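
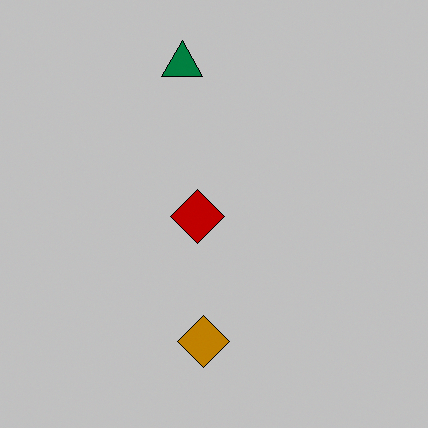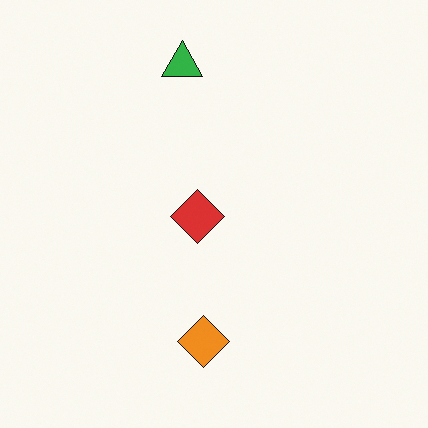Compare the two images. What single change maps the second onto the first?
The transformation is: aggressively posterized.

Each flat color has snapped to a coarser quantized level — most visibly, the near-white background has dropped to a flat grey.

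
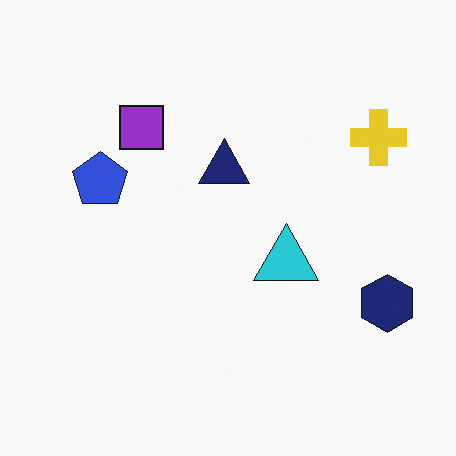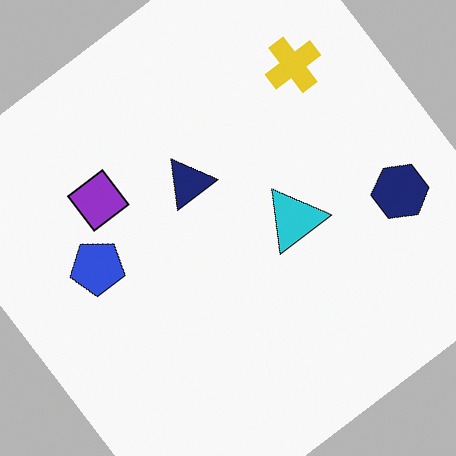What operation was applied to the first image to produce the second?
The image was rotated counter-clockwise by a large amount — several tens of degrees.

Every shape is tilted by the same angle and the image corners show triangular fill wedges — a whole-image rotation by a non-right angle.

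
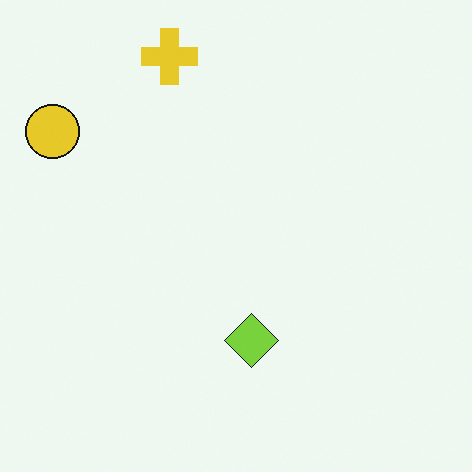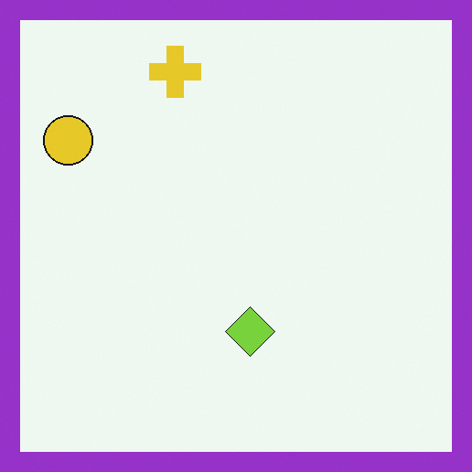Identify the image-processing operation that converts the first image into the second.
The second image is the first framed with a purple border.

A solid purple frame runs around the edge of the second image, with the content slightly shrunk inside it.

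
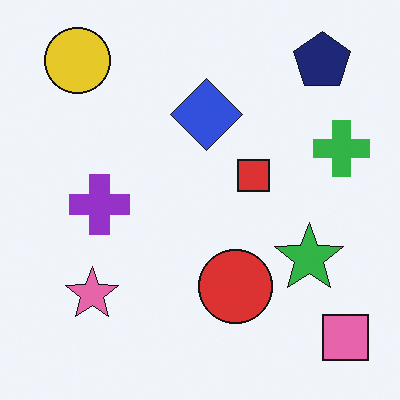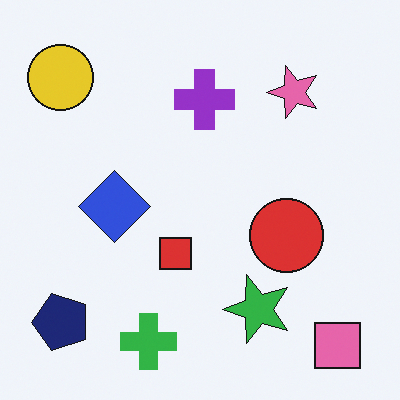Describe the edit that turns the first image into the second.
Transposed (reflected across the top-left ↔ bottom-right diagonal).

Shapes have swapped their row and column positions — what was in the top-right is now in the bottom-left — a diagonal reflection.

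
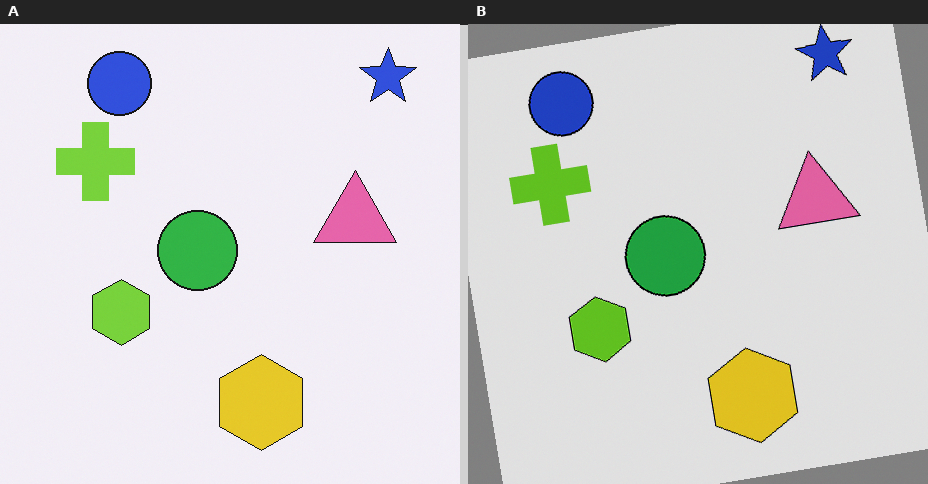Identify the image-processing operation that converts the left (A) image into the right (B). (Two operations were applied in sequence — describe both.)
The right (B) image is the left (A) rotated counter-clockwise by a small amount, then posterized to a reduced palette.

Every shape is tilted by the same angle and the image corners show triangular fill wedges — a whole-image rotation by a non-right angle. Each flat color has snapped to a coarser quantized level — most visibly, the near-white background has dropped to a flat grey.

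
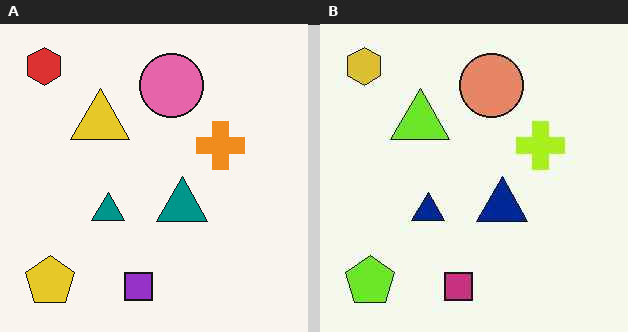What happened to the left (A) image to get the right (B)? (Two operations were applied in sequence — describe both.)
The right (B) image is the left (A) hue-shifted by a small amount, then JPEG-compressed with visible artifacts.

Every shape's color has rotated by the same amount around the hue wheel — a uniform hue shift. Blocky 8×8 compression artifacts appear around shape edges and the flat background shows ringing — characteristic JPEG degradation.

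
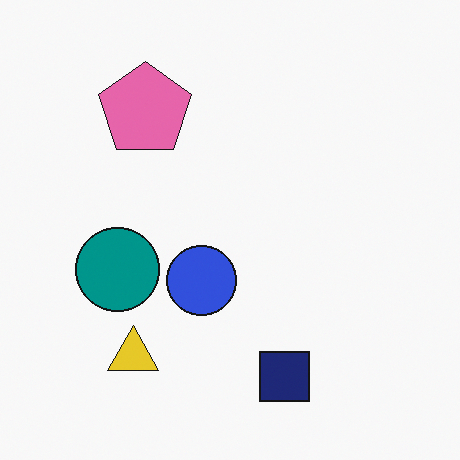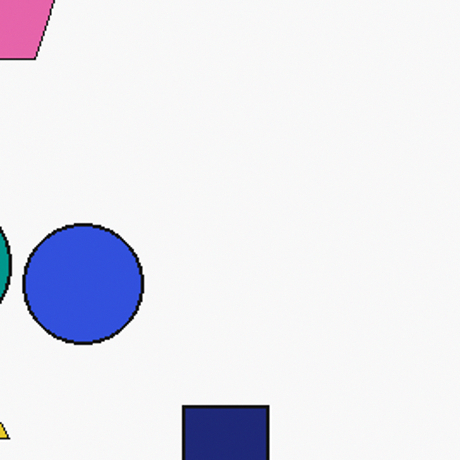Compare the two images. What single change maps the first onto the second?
The image was cropped to a noticeably smaller region and rescaled.

The visible shapes are larger and the field of view is narrower; shapes near the original edges may be partly or wholly outside the frame — a crop-and-rescale.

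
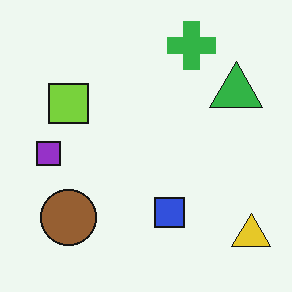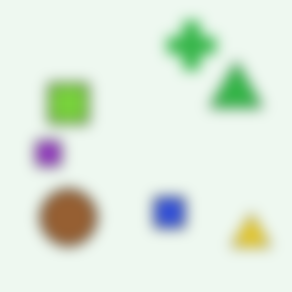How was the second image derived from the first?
It was strongly gaussian-blurred.

Shape edges and outlines are uniformly softened across the whole image.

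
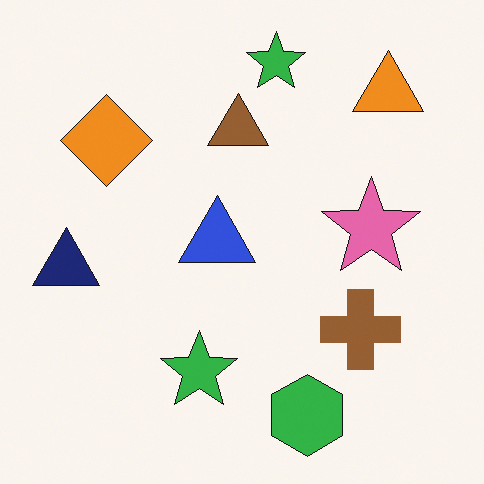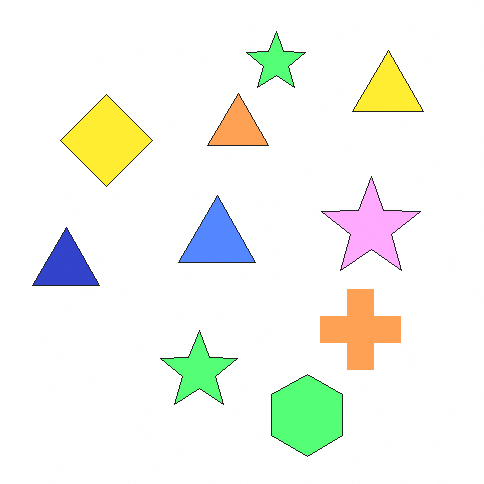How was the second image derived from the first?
It was noticeably brightened.

Every pixel — background and shapes alike — is uniformly brightened.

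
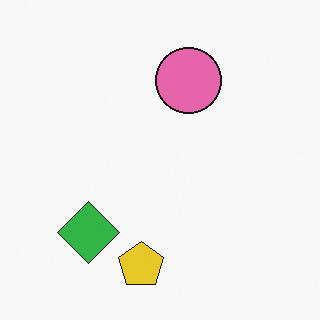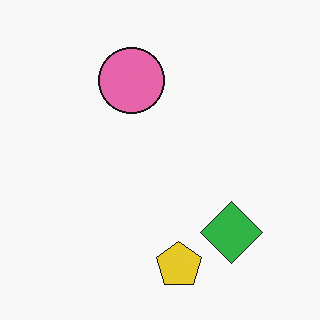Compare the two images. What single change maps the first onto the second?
Flipped horizontally (left ↔ right).

The green diamond is in the bottom-left of the first image and the bottom-right of the second — shapes on opposite sides of the vertical midline have swapped in a mirror flip.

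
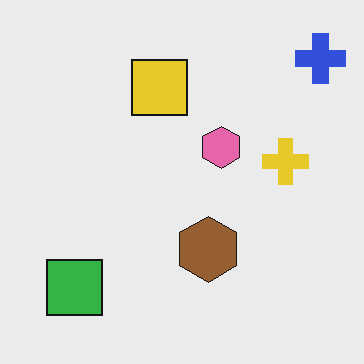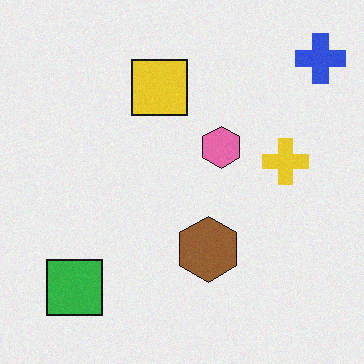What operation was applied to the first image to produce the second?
Degraded with light additive noise.

Random speckle covers the whole image, including the flat background.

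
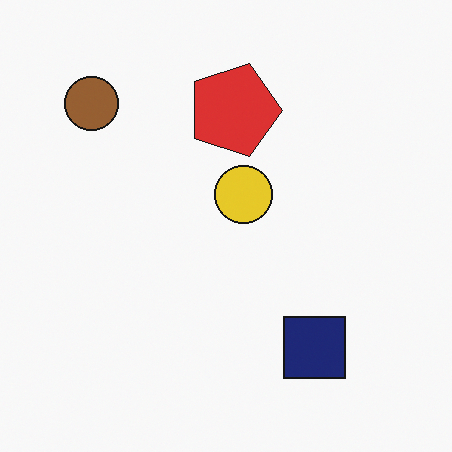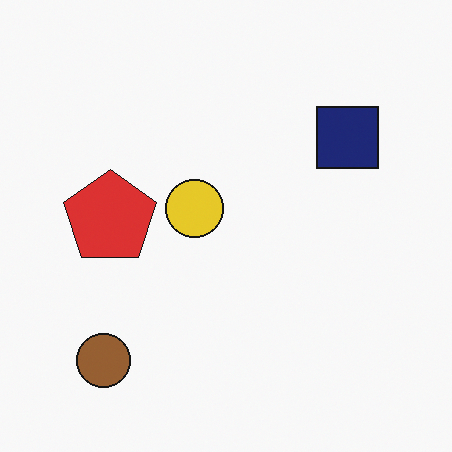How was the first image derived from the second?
Rotated 90° clockwise.

The brown circle sits in the bottom-left of the second image and the top-left of the first — consistent with a whole-image 90° clockwise rotation.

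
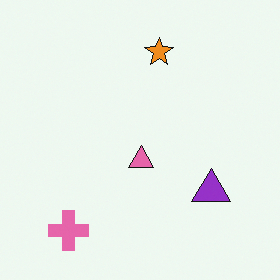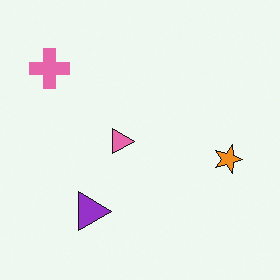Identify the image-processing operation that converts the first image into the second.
It was rotated 90° clockwise.

The pink cross sits in the bottom-left of the first image and the top-left of the second — consistent with a whole-image 90° clockwise rotation.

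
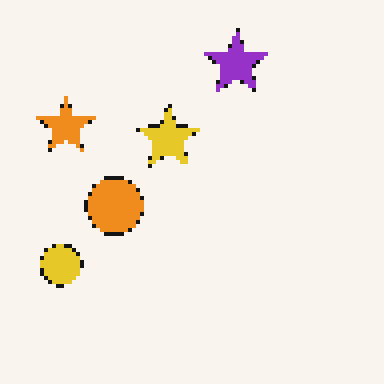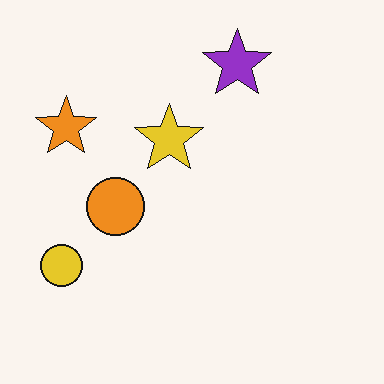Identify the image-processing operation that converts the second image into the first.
The image was lightly pixelated (a mild mosaic effect).

Shapes are reduced to large square blocks; fine edges and outlines are lost — a downscale-then-upscale (mosaic) effect.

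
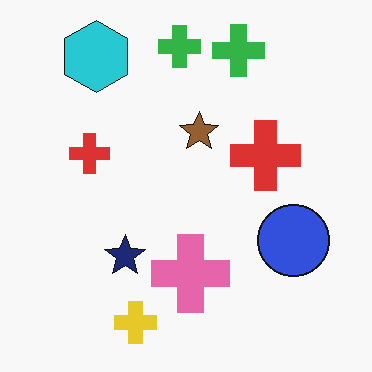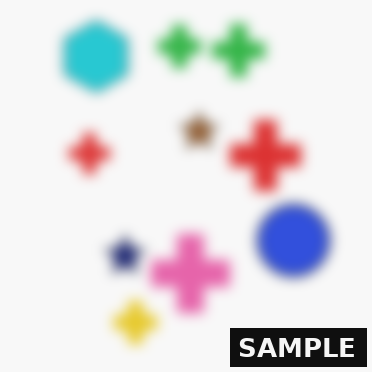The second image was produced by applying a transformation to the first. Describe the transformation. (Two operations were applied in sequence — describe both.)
Strongly gaussian-blurred, then watermarked with the text "SAMPLE" in the lower-right corner.

Shape edges and outlines are uniformly softened across the whole image. A dark label reading "SAMPLE" appears in the lower-right corner.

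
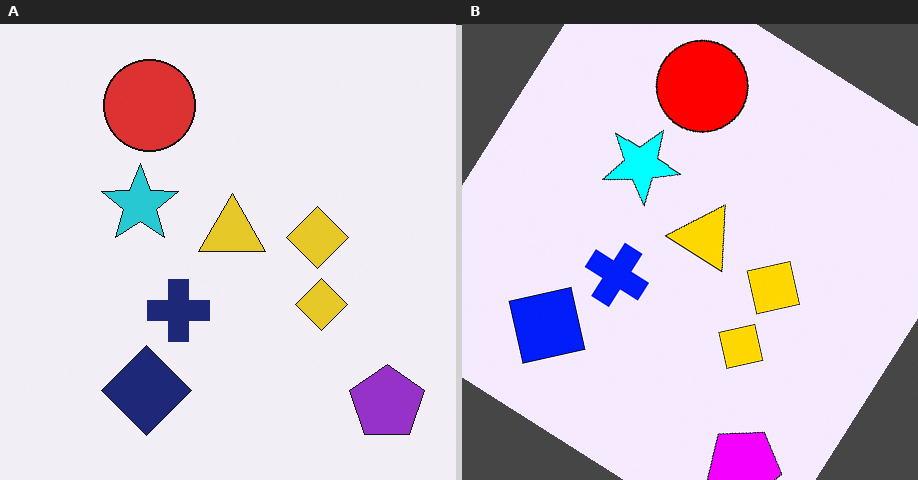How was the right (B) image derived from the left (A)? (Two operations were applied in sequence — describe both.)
Rotated clockwise by a large amount — several tens of degrees, then made much more vivid (saturation change).

Every shape is tilted by the same angle and the image corners show triangular fill wedges — a whole-image rotation by a non-right angle. All colors are more vivid — a global saturation change.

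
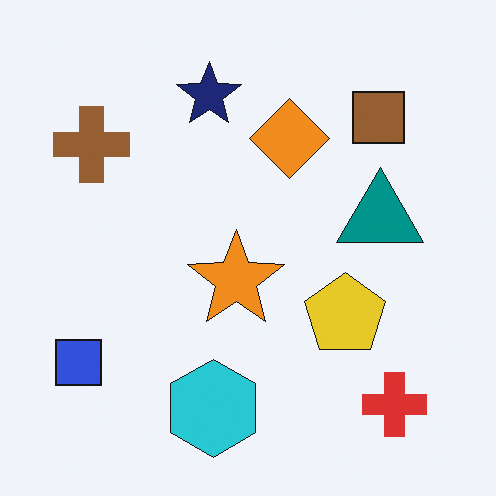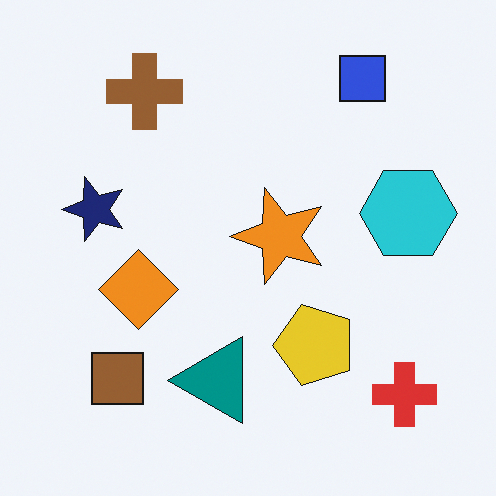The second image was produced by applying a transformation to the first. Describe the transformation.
Transposed (reflected across the top-left ↔ bottom-right diagonal).

Shapes have swapped their row and column positions — what was in the top-right is now in the bottom-left — a diagonal reflection.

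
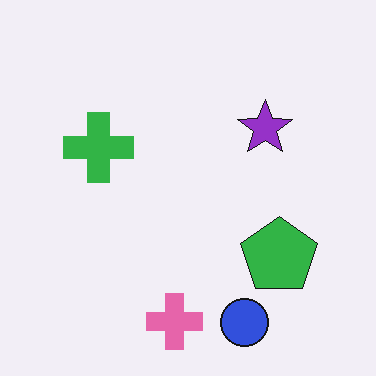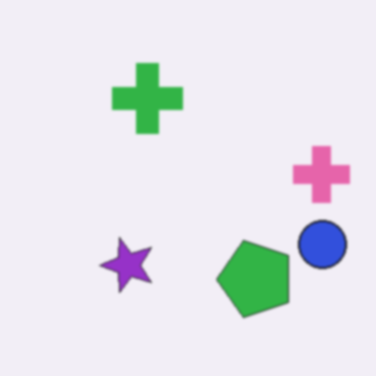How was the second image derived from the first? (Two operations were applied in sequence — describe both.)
This is the original image lightly blurred, then transposed (reflected across the top-left ↔ bottom-right diagonal).

Shape edges and outlines are uniformly softened across the whole image. Shapes have swapped their row and column positions — what was in the top-right is now in the bottom-left — a diagonal reflection.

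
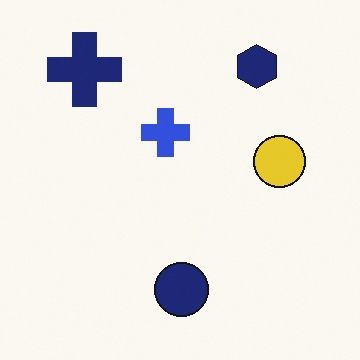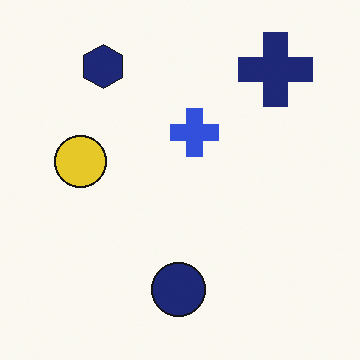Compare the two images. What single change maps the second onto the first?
The first image is the second flipped horizontally (left ↔ right).

The yellow circle is in the left of the second image and the right of the first — shapes on opposite sides of the vertical midline have swapped in a mirror flip.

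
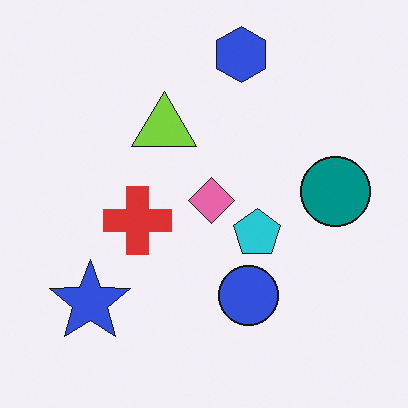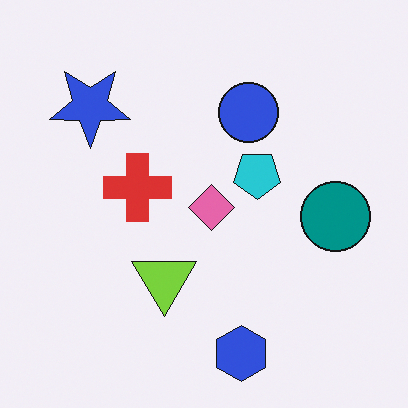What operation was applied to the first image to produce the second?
The image was flipped vertically (top ↔ bottom).

The blue hexagon is in the top of the first image and the bottom of the second — shapes on opposite sides of the horizontal midline have swapped in a mirror flip.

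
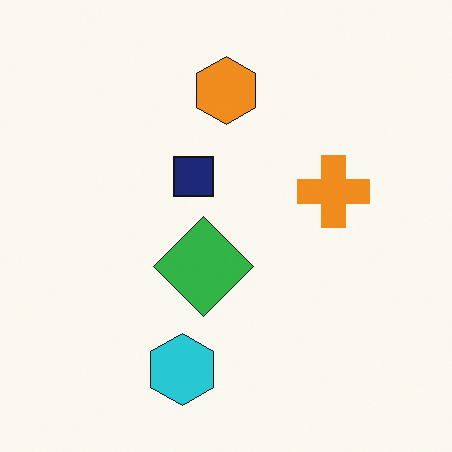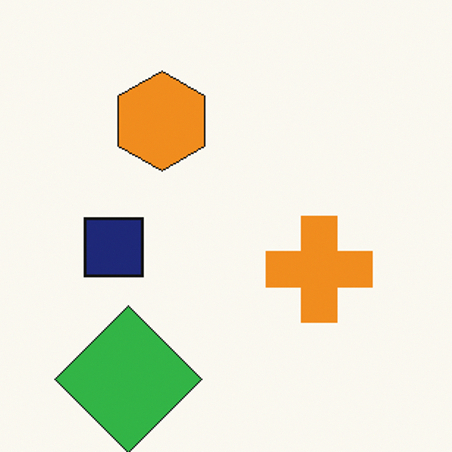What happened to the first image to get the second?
Cropped to a modestly smaller region and rescaled.

The visible shapes are larger and the field of view is narrower; shapes near the original edges may be partly or wholly outside the frame — a crop-and-rescale.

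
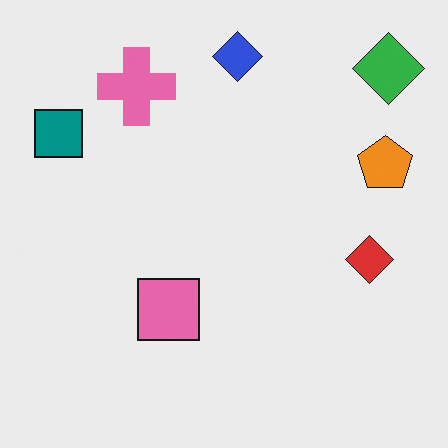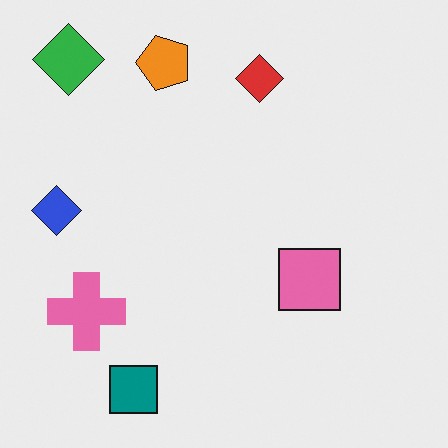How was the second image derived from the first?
The transformation is: rotated 90° counter-clockwise.

The green diamond sits in the top-right of the first image and the top-left of the second — consistent with a whole-image 90° counter-clockwise rotation.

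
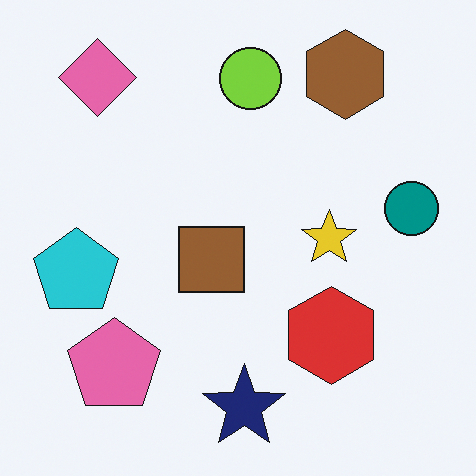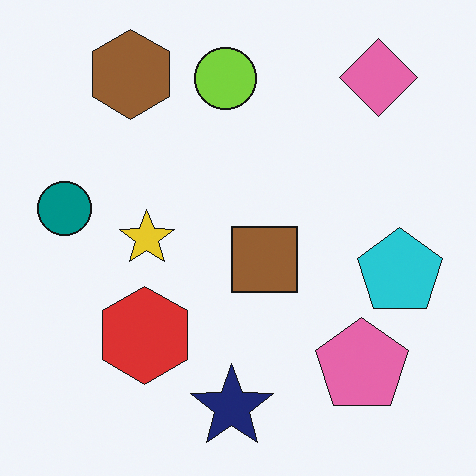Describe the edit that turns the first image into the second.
This is the original image flipped horizontally (left ↔ right).

The teal circle is in the right of the first image and the left of the second — shapes on opposite sides of the vertical midline have swapped in a mirror flip.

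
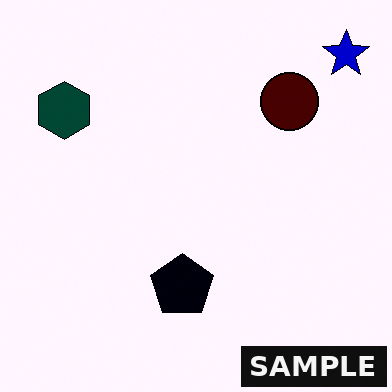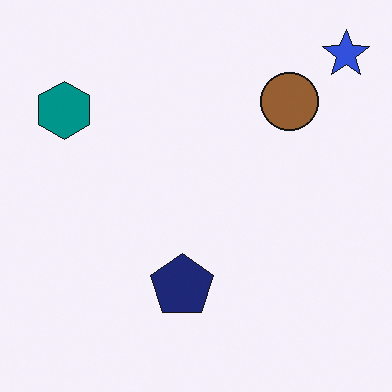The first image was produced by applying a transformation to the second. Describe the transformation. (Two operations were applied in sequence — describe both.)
Given much higher contrast, then watermarked with the text "SAMPLE" in the lower-right corner.

Tones are pushed away from mid-grey across the whole image — a global contrast change. A dark label reading "SAMPLE" appears in the lower-right corner.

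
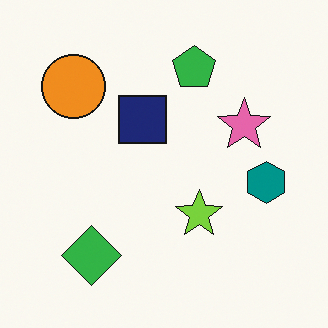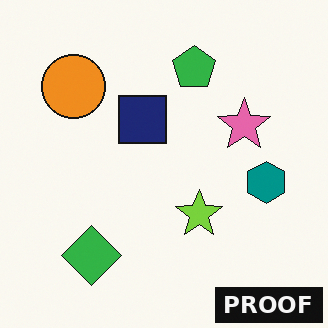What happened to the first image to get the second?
It was watermarked with the text "PROOF" in the lower-right corner.

A dark label reading "PROOF" appears in the lower-right corner.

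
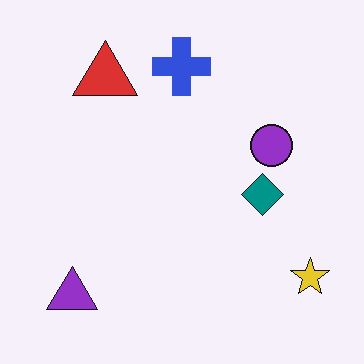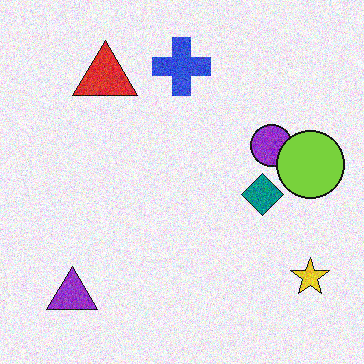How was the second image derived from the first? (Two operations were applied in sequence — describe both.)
It was degraded with moderate additive noise, then overlaid with an additional lime circle.

Random speckle covers the whole image, including the flat background. A lime circle appears in the second image that is absent from the first.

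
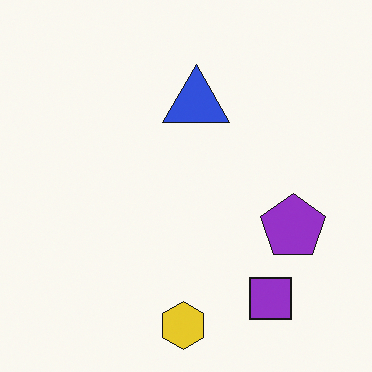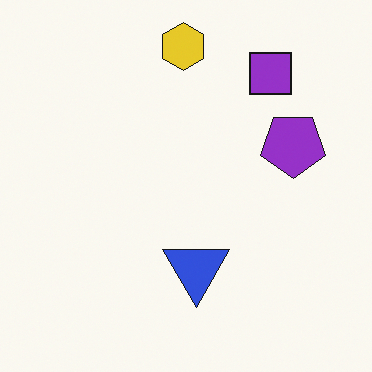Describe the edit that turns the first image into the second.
Flipped vertically (top ↔ bottom).

The yellow hexagon is in the bottom of the first image and the top of the second — shapes on opposite sides of the horizontal midline have swapped in a mirror flip.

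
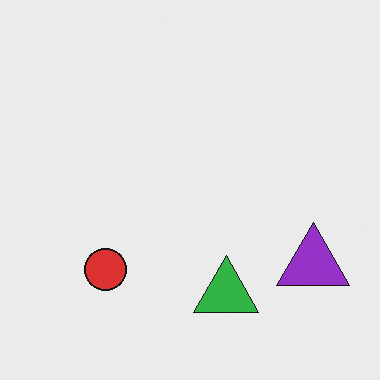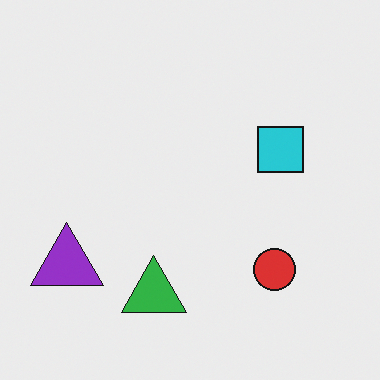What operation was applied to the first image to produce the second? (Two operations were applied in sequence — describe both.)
Flipped horizontally (left ↔ right), then overlaid with an additional cyan square.

The purple triangle is in the bottom-right of the first image and the bottom-left of the second — shapes on opposite sides of the vertical midline have swapped in a mirror flip. A cyan square appears in the second image that is absent from the first.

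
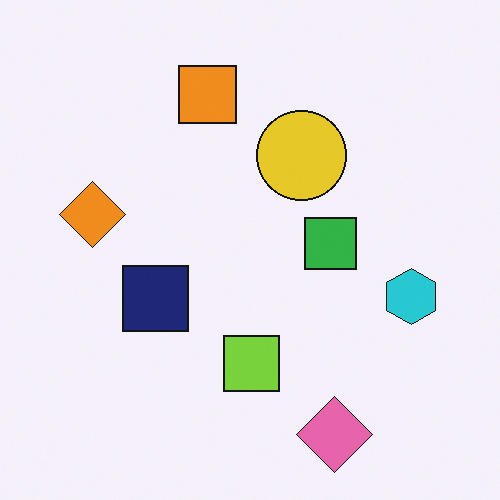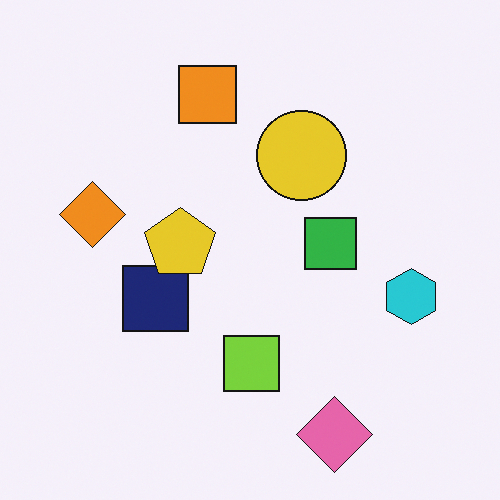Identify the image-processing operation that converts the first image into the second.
The image was overlaid with an additional yellow pentagon.

A yellow pentagon appears in the second image that is absent from the first.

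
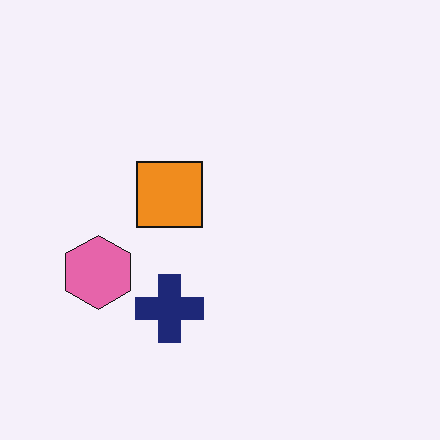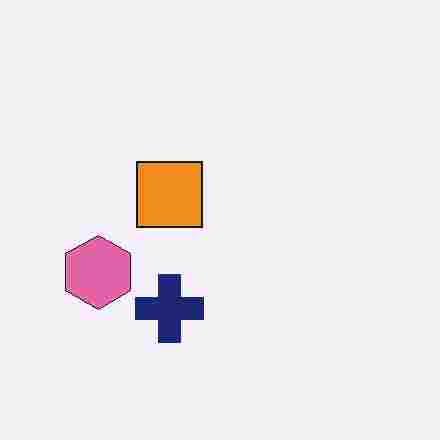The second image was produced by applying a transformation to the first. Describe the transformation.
Heavily JPEG-compressed with obvious blocking artifacts.

Blocky 8×8 compression artifacts appear around shape edges and the flat background shows ringing — characteristic JPEG degradation.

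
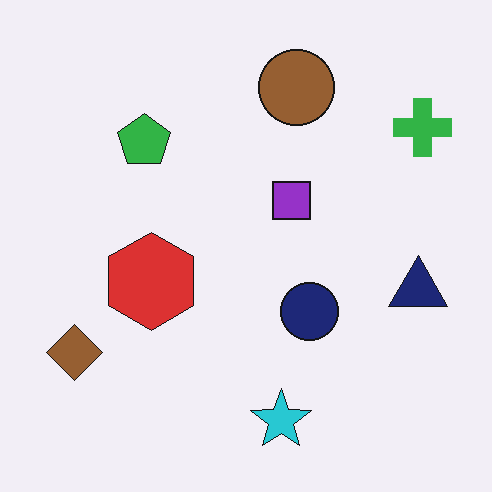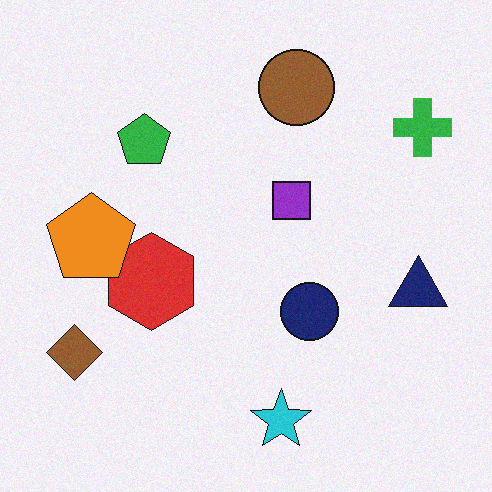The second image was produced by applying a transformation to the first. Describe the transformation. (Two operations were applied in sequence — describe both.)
The image was degraded with a light layer of grain, then overlaid with an additional orange pentagon.

Random speckle covers the whole image, including the flat background. An orange pentagon appears in the second image that is absent from the first.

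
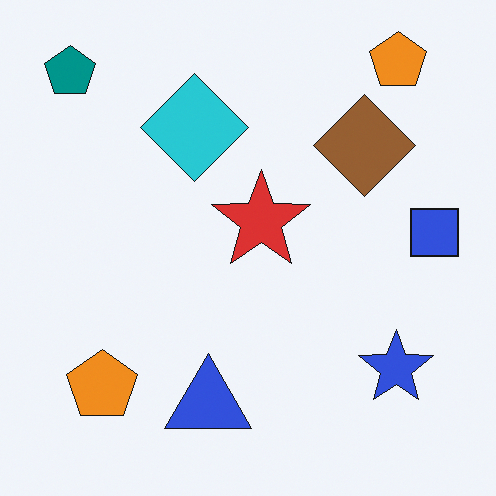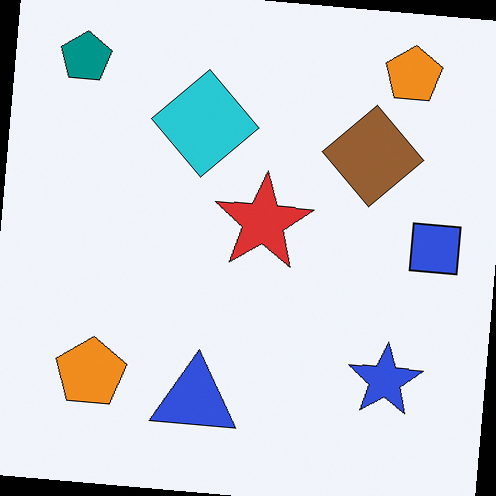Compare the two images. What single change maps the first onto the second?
It was rotated clockwise by a slight angle.

Every shape is tilted by the same angle and the image corners show triangular fill wedges — a whole-image rotation by a non-right angle.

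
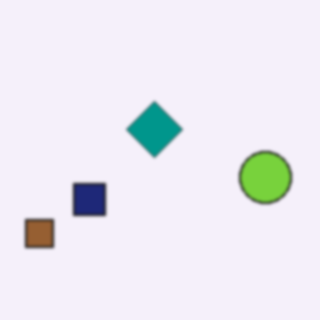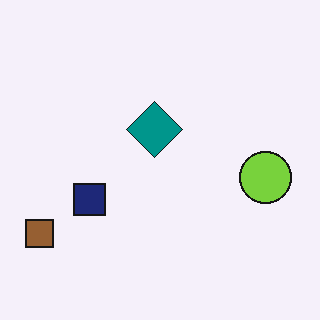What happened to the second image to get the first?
Lightly blurred.

Shape edges and outlines are uniformly softened across the whole image.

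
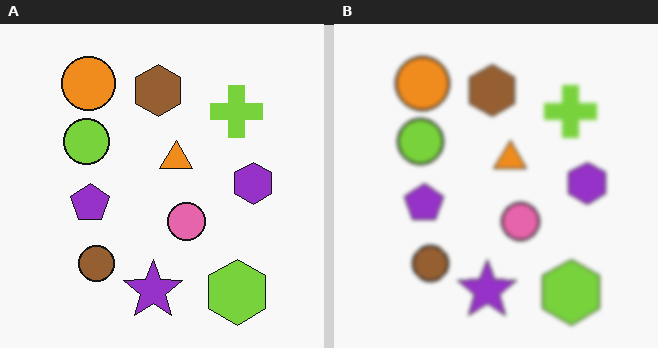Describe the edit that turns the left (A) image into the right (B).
The transformation is: slightly softened.

Shape edges and outlines are uniformly softened across the whole image.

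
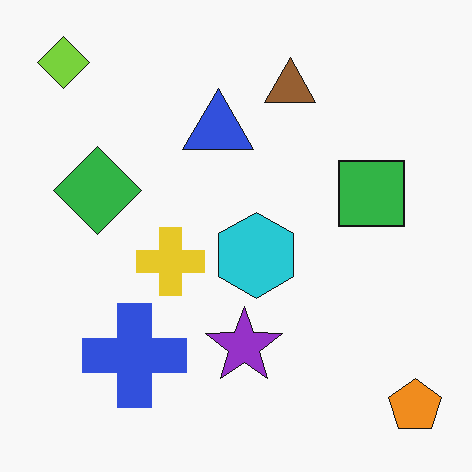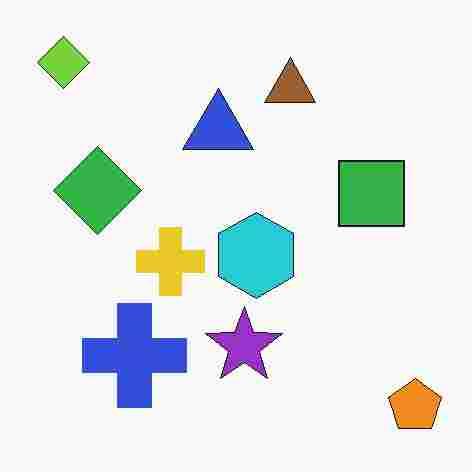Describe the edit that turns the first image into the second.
The second image is the first heavily JPEG-compressed with obvious blocking artifacts.

Blocky 8×8 compression artifacts appear around shape edges and the flat background shows ringing — characteristic JPEG degradation.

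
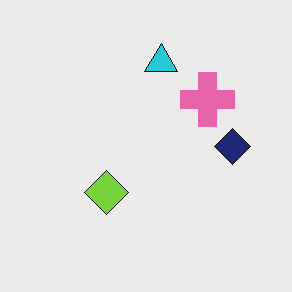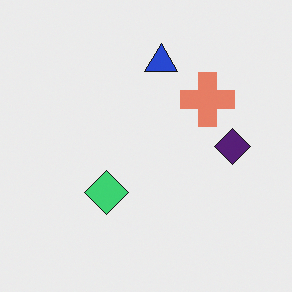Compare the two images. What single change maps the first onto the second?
Hue-shifted slightly.

Every shape's color has rotated by the same amount around the hue wheel — a uniform hue shift.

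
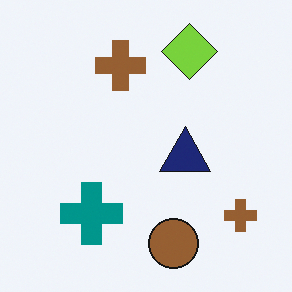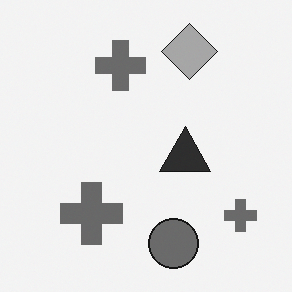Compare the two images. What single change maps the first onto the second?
The image was converted to grayscale.

All color is removed — every shape is now a shade of grey.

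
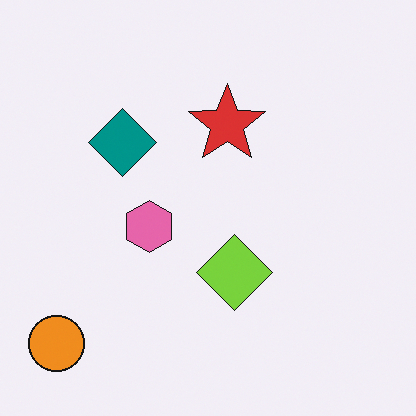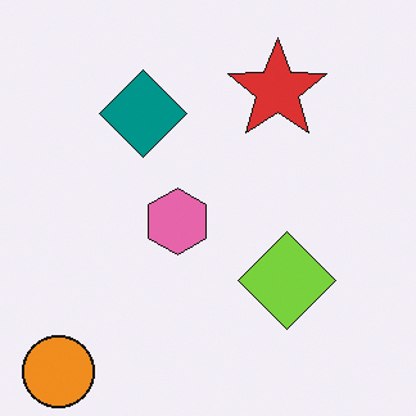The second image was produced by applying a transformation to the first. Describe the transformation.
The transformation is: cropped to a modestly smaller region and rescaled.

The visible shapes are larger and the field of view is narrower; shapes near the original edges may be partly or wholly outside the frame — a crop-and-rescale.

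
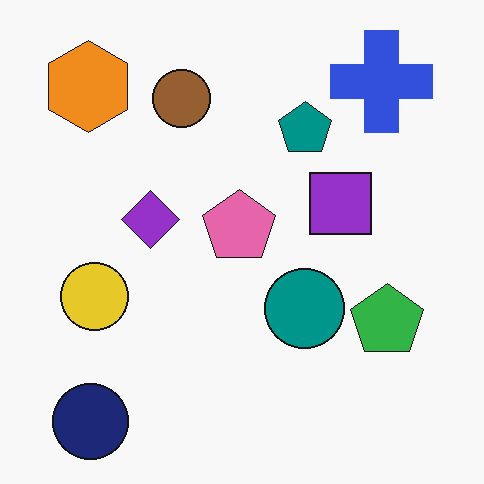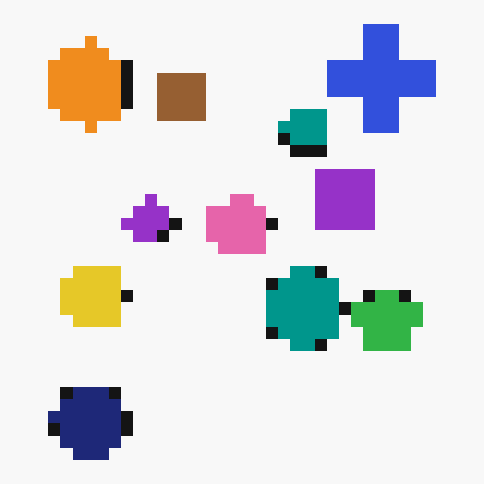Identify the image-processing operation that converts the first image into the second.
It was heavily pixelated into large blocks.

Shapes are reduced to large square blocks; fine edges and outlines are lost — a downscale-then-upscale (mosaic) effect.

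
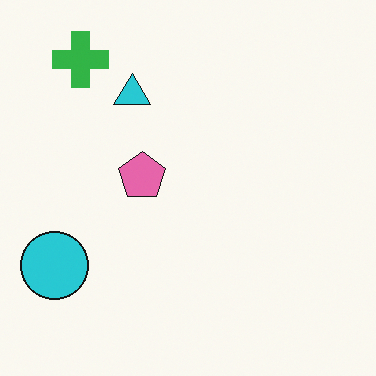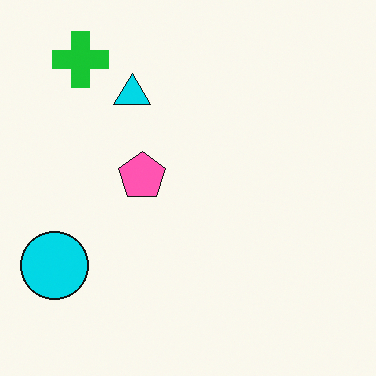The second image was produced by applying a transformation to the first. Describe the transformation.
The transformation is: slightly oversaturated.

All colors are more vivid — a global saturation change.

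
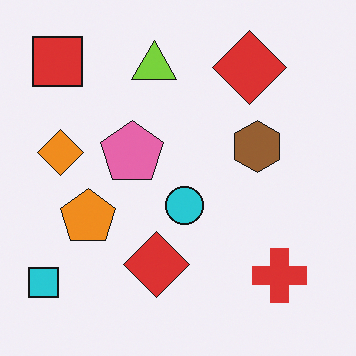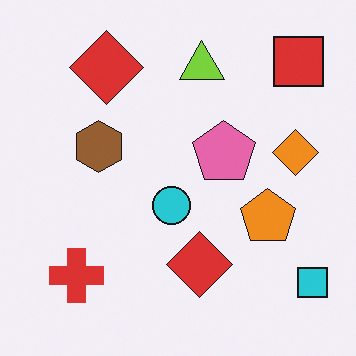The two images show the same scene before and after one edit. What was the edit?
The transformation is: flipped horizontally (left ↔ right).

The cyan square is in the bottom-left of the first image and the bottom-right of the second — shapes on opposite sides of the vertical midline have swapped in a mirror flip.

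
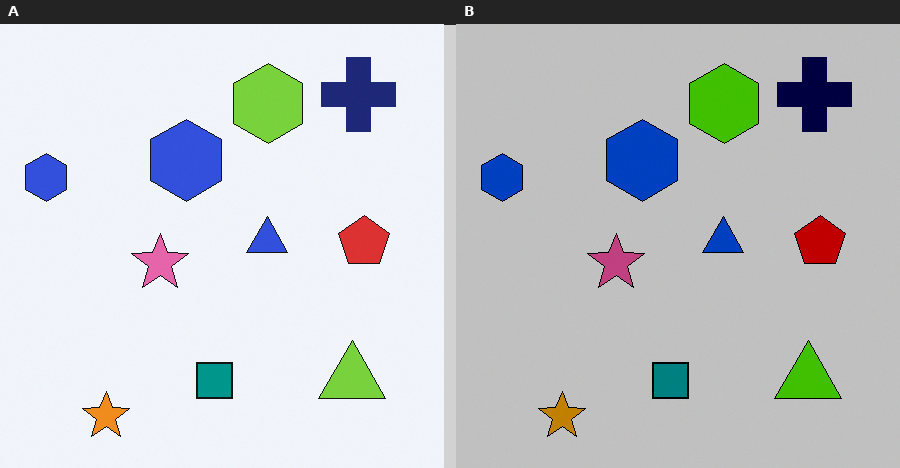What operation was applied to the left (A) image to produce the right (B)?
This is the original image aggressively posterized.

Each flat color has snapped to a coarser quantized level — most visibly, the near-white background has dropped to a flat grey.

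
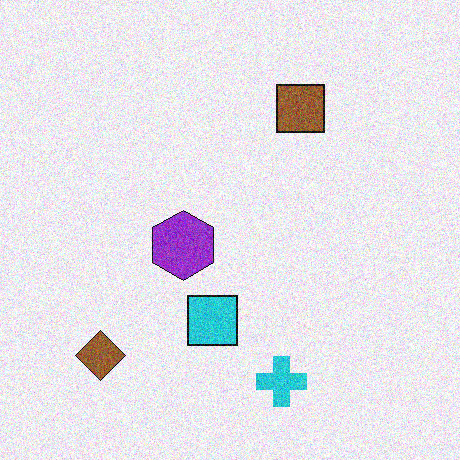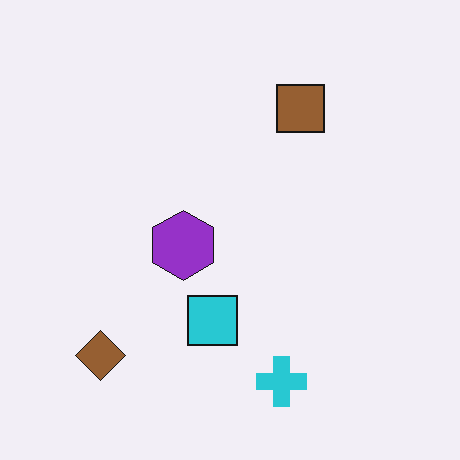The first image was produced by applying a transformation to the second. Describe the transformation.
The image was degraded with moderate additive noise.

Random speckle covers the whole image, including the flat background.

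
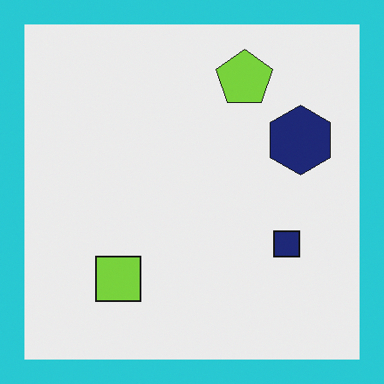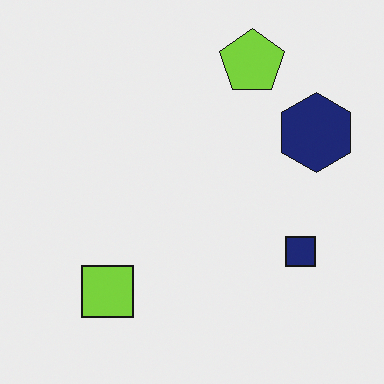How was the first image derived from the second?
The first image is the second framed with a cyan border.

A solid cyan frame runs around the edge of the first image, with the content slightly shrunk inside it.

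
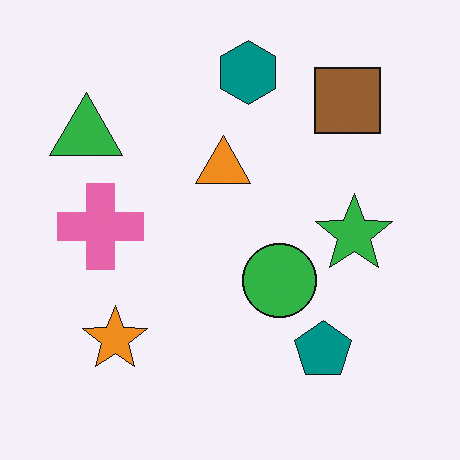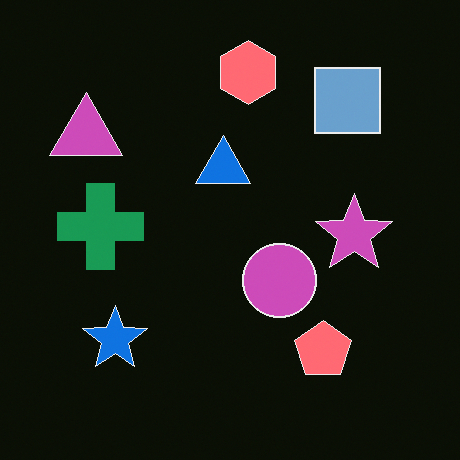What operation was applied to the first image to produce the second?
The second image is the first color-inverted (negative).

The light background has become dark and every shape's color is its complement — a photographic negative.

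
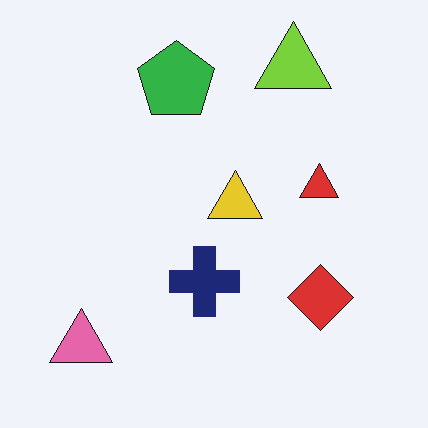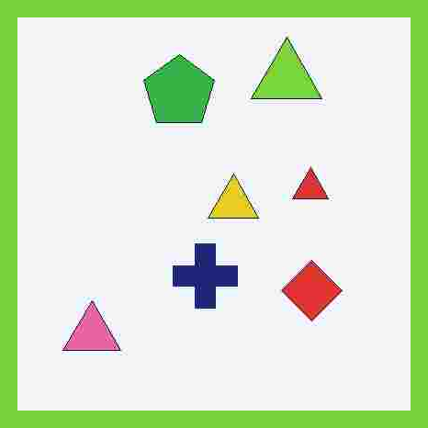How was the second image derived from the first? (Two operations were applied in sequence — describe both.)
This is the original image heavily JPEG-compressed with obvious blocking artifacts, then framed with a lime border.

Blocky 8×8 compression artifacts appear around shape edges and the flat background shows ringing — characteristic JPEG degradation. A solid lime frame runs around the edge of the second image, with the content slightly shrunk inside it.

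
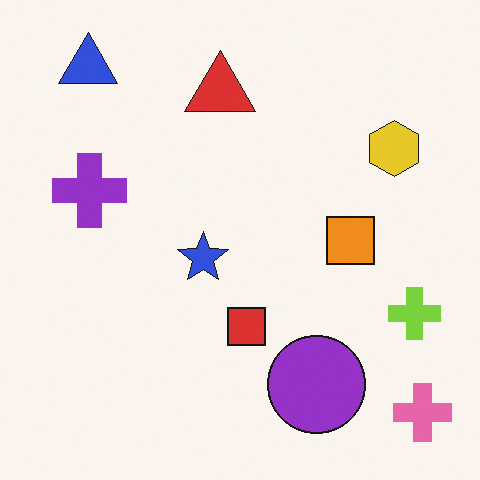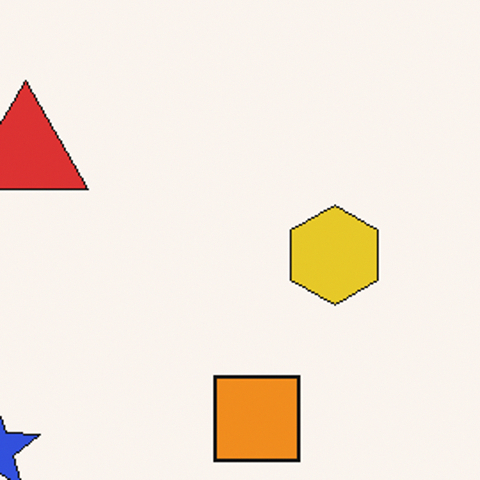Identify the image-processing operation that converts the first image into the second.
The transformation is: cropped tightly and scaled back up.

The visible shapes are larger and the field of view is narrower; shapes near the original edges may be partly or wholly outside the frame — a crop-and-rescale.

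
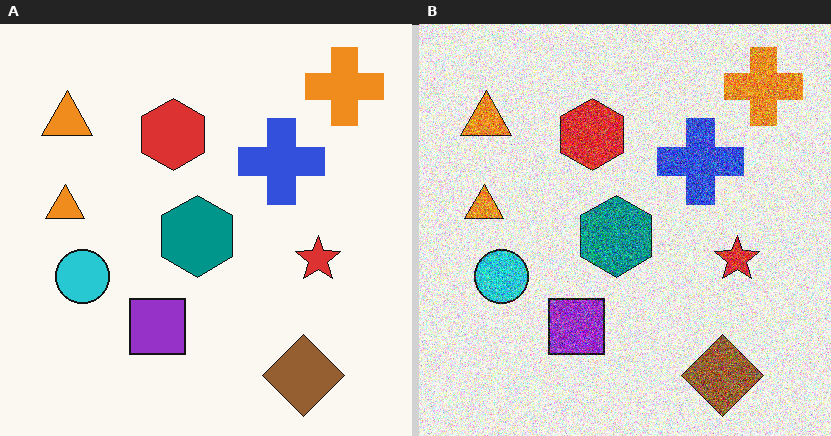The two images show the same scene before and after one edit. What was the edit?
It was degraded with heavy additive noise.

Random speckle covers the whole image, including the flat background.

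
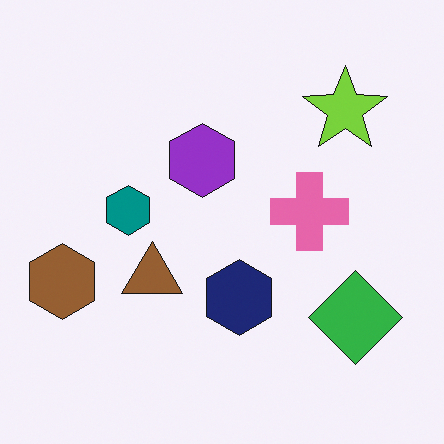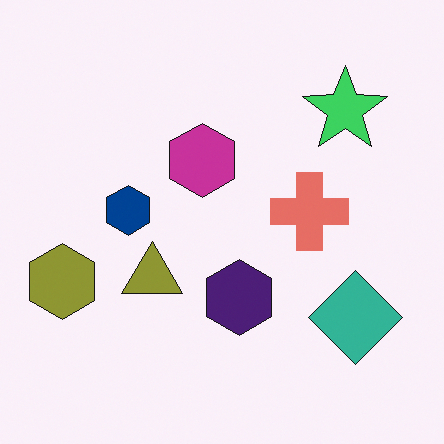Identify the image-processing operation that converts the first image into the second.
This is the original image hue-shifted slightly.

Every shape's color has rotated by the same amount around the hue wheel — a uniform hue shift.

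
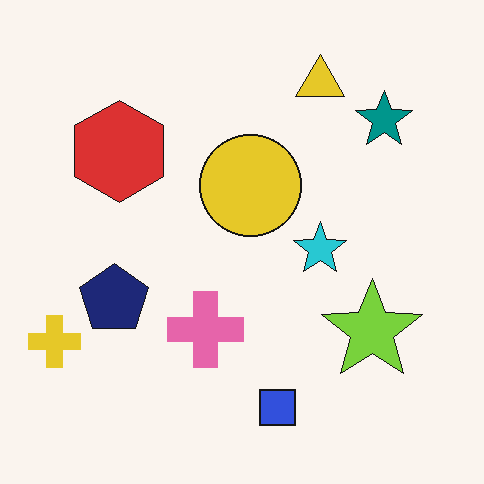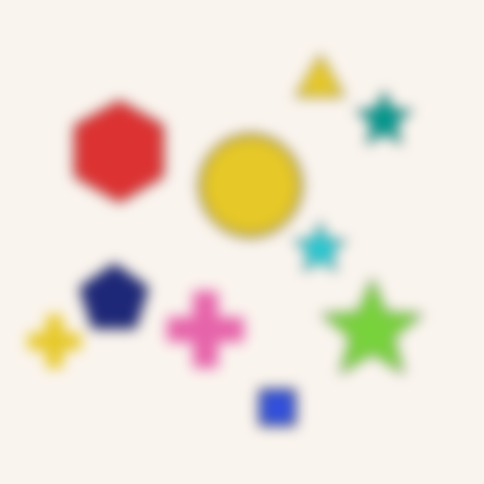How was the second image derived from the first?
The transformation is: strongly gaussian-blurred.

Shape edges and outlines are uniformly softened across the whole image.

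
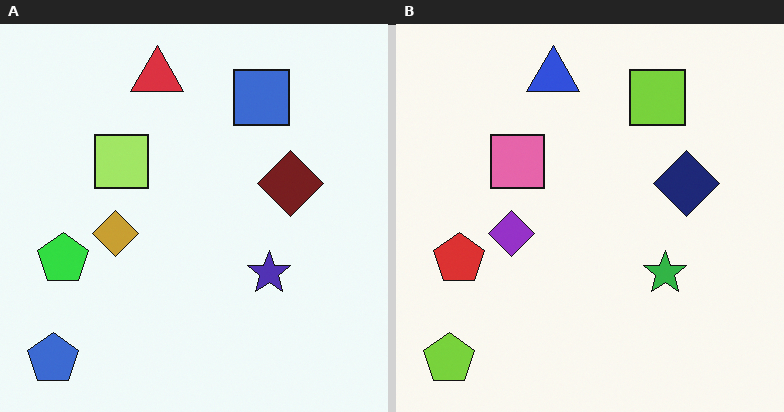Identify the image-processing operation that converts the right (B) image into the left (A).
Hue-shifted through roughly a third of the color wheel.

Every shape's color has rotated by the same amount around the hue wheel — a uniform hue shift.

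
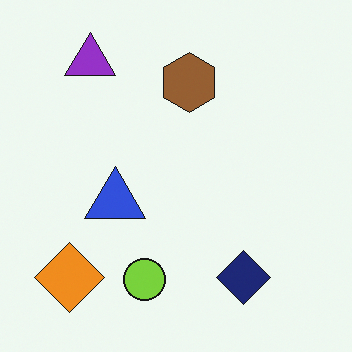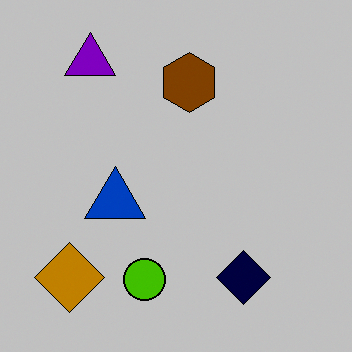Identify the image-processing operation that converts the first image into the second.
The transformation is: heavily posterized to just a handful of flat colors.

Each flat color has snapped to a coarser quantized level — most visibly, the near-white background has dropped to a flat grey.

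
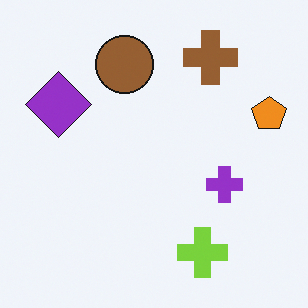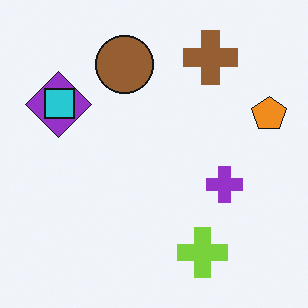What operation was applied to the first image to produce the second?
It was overlaid with an additional cyan square.

A cyan square appears in the second image that is absent from the first.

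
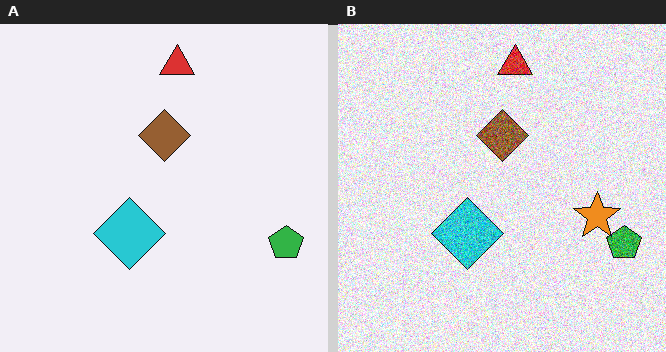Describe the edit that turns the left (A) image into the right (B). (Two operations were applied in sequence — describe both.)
Degraded with heavy additive noise, then overlaid with an additional orange star.

Random speckle covers the whole image, including the flat background. An orange star appears in the right (B) image that is absent from the left (A).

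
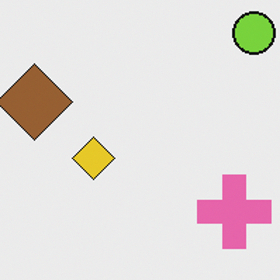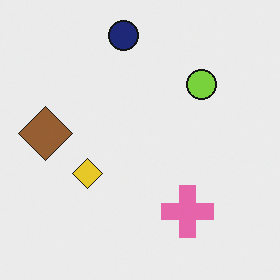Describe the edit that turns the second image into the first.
The image was cropped to a modestly smaller region and rescaled.

The visible shapes are larger and the field of view is narrower; shapes near the original edges may be partly or wholly outside the frame — a crop-and-rescale.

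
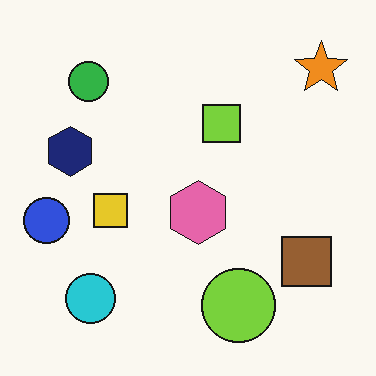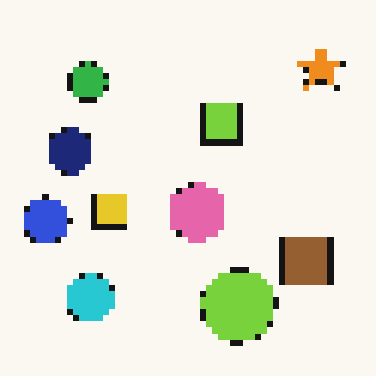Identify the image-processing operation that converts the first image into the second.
Moderately pixelated.

Shapes are reduced to large square blocks; fine edges and outlines are lost — a downscale-then-upscale (mosaic) effect.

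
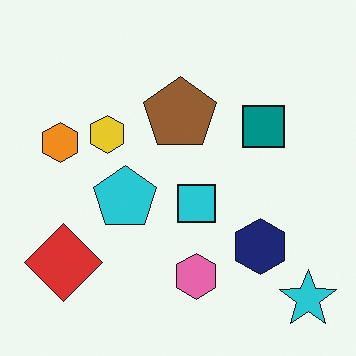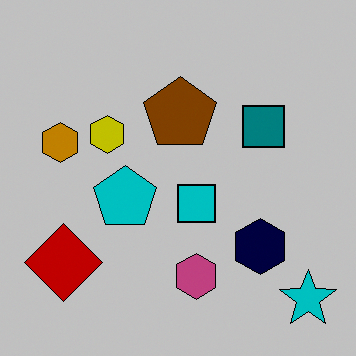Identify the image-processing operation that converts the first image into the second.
It was aggressively posterized.

Each flat color has snapped to a coarser quantized level — most visibly, the near-white background has dropped to a flat grey.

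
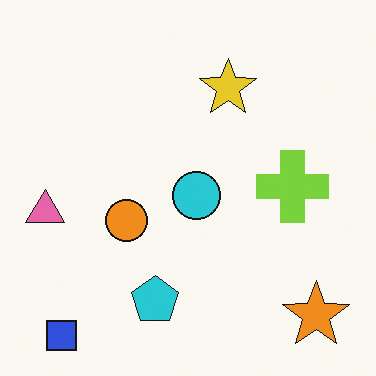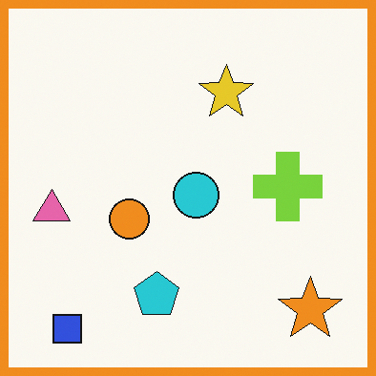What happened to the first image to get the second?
The image was framed with a orange border.

A solid orange frame runs around the edge of the second image, with the content slightly shrunk inside it.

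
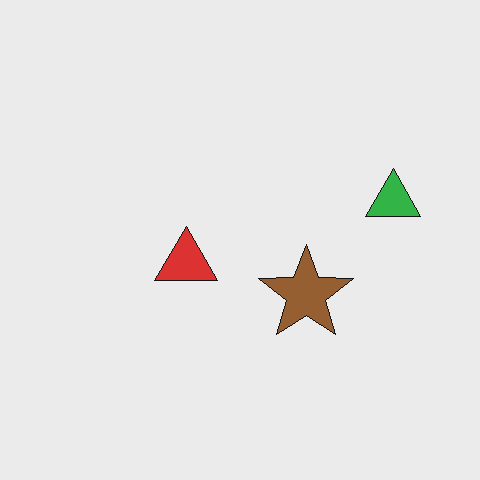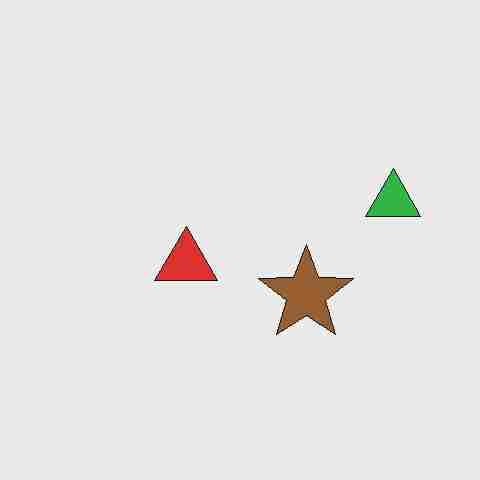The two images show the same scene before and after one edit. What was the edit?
The image was heavily JPEG-compressed with obvious blocking artifacts.

Blocky 8×8 compression artifacts appear around shape edges and the flat background shows ringing — characteristic JPEG degradation.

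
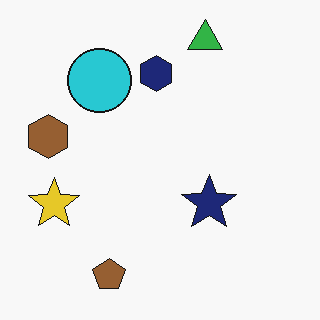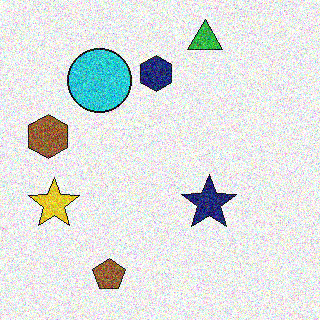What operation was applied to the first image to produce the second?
The second image is the first degraded with strong gaussian noise.

Random speckle covers the whole image, including the flat background.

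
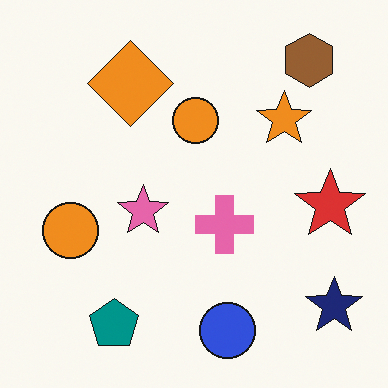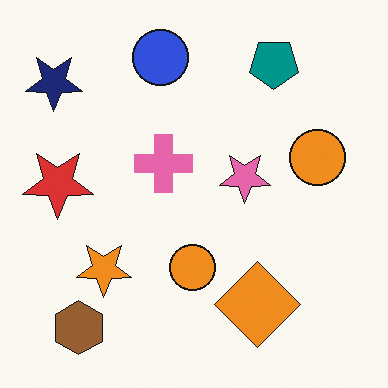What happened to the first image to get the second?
It was rotated 180°.

The navy star sits in the bottom-right of the first image and the top-left of the second — consistent with a whole-image 180° rotation.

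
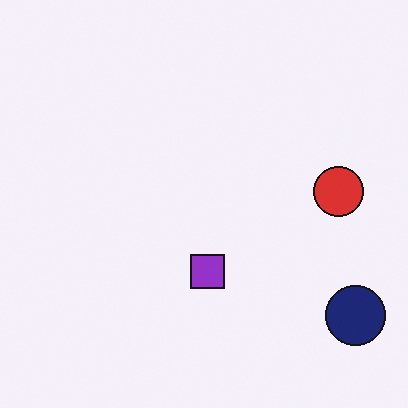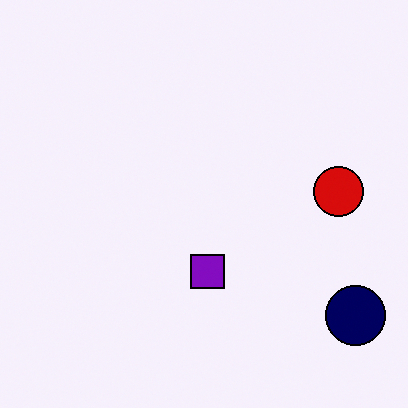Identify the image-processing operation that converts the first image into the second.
The image was given slightly increased contrast.

Tones are pushed away from mid-grey across the whole image — a global contrast change.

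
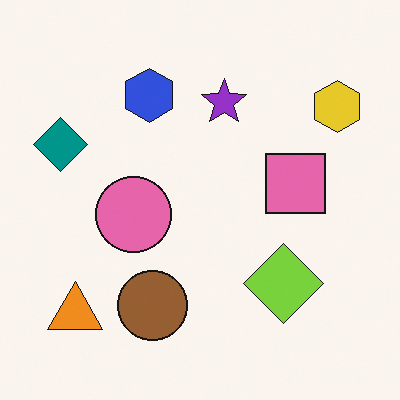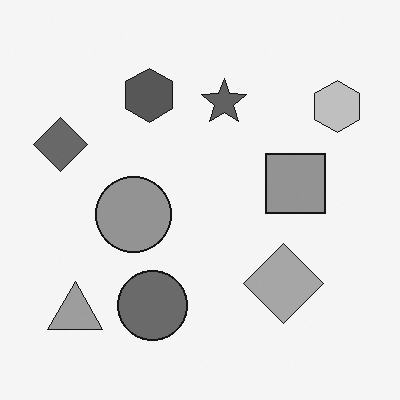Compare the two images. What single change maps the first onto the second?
It was converted to grayscale.

All color is removed — every shape is now a shade of grey.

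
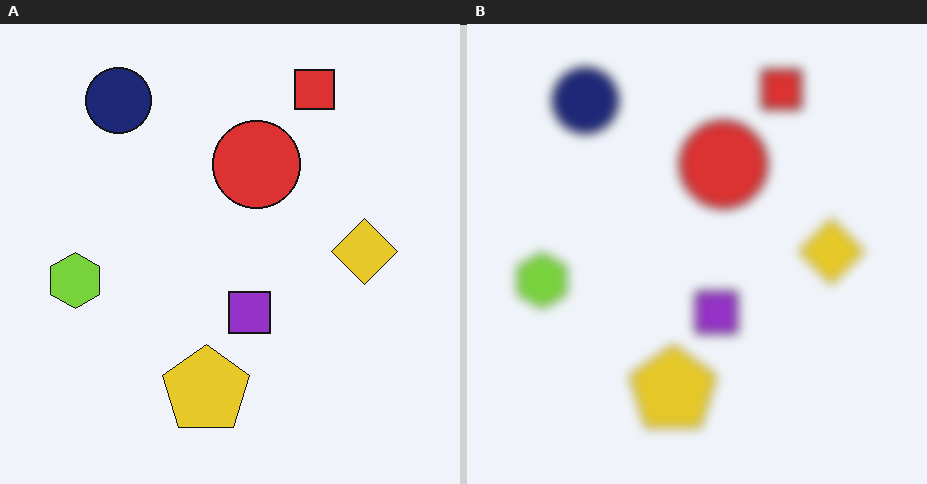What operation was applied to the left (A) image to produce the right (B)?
This is the original image heavily blurred.

Shape edges and outlines are uniformly softened across the whole image.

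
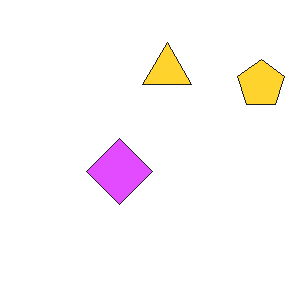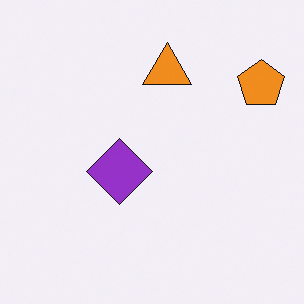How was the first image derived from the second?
The transformation is: substantially brightened.

Every pixel — background and shapes alike — is uniformly brightened.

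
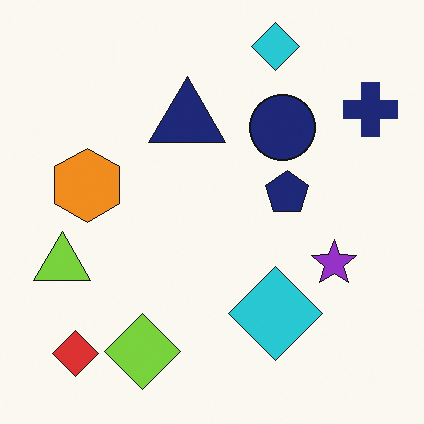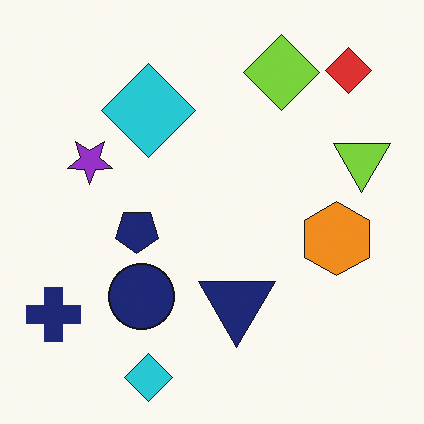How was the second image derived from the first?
Rotated 180°.

The red diamond sits in the bottom-left of the first image and the top-right of the second — consistent with a whole-image 180° rotation.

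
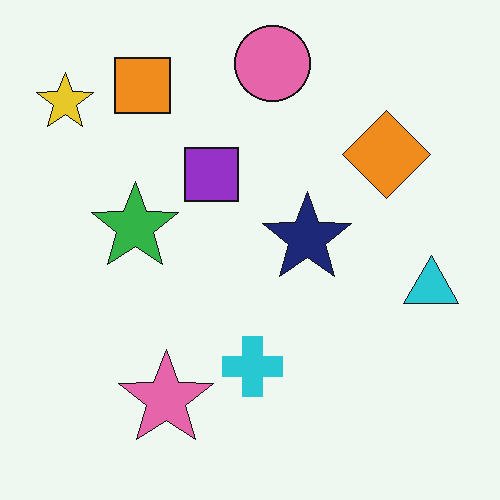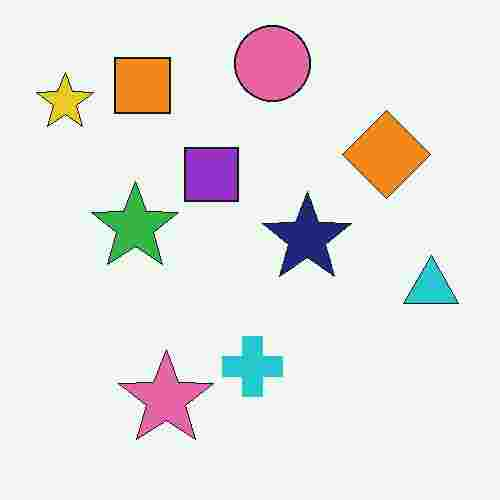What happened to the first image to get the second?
Degraded with heavy JPEG compression.

Blocky 8×8 compression artifacts appear around shape edges and the flat background shows ringing — characteristic JPEG degradation.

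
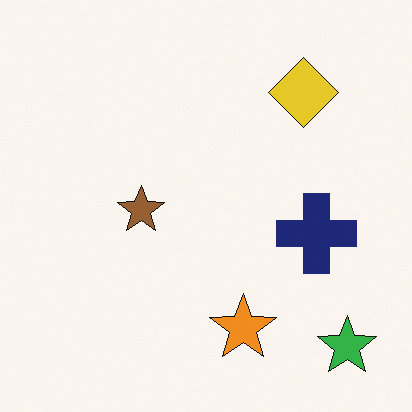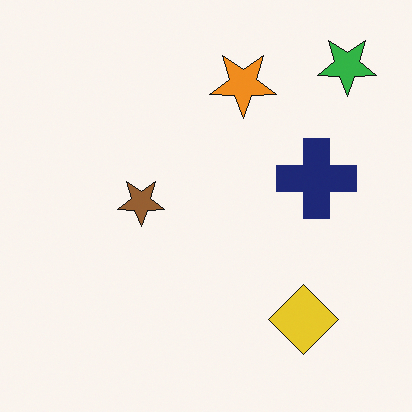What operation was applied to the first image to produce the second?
It was flipped vertically (top ↔ bottom).

The green star is in the bottom-right of the first image and the top-right of the second — shapes on opposite sides of the horizontal midline have swapped in a mirror flip.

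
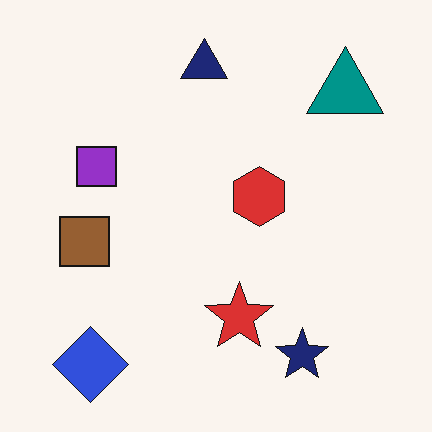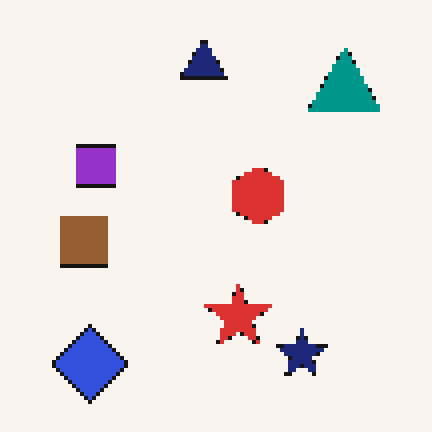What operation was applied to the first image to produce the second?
The second image is the first mildly pixelated.

Shapes are reduced to large square blocks; fine edges and outlines are lost — a downscale-then-upscale (mosaic) effect.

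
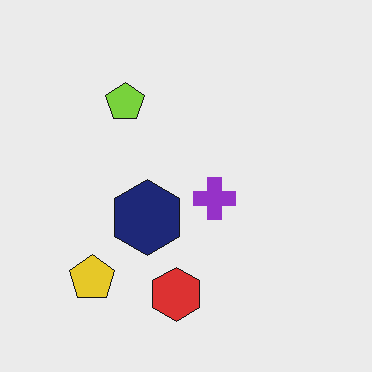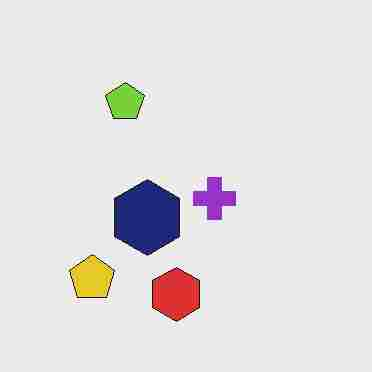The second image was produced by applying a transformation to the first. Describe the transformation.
The second image is the first heavily JPEG-compressed with obvious blocking artifacts.

Blocky 8×8 compression artifacts appear around shape edges and the flat background shows ringing — characteristic JPEG degradation.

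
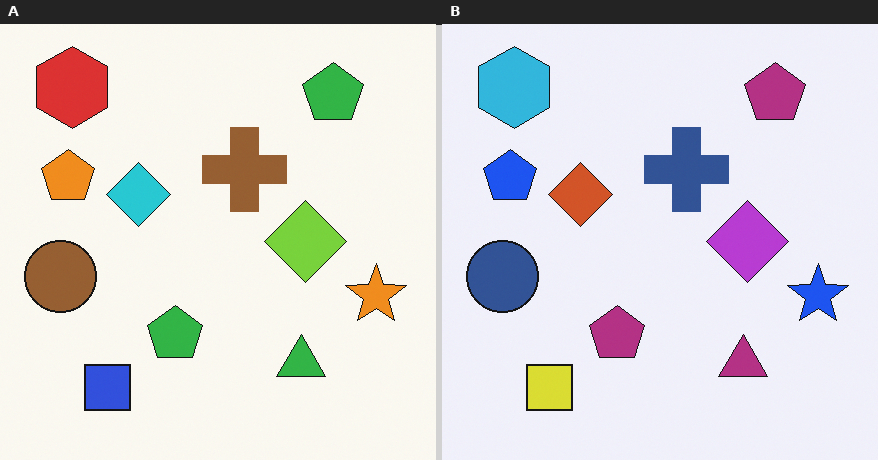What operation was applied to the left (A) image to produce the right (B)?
This is the original image hue-shifted through roughly half the color wheel.

Every shape's color has rotated by the same amount around the hue wheel — a uniform hue shift.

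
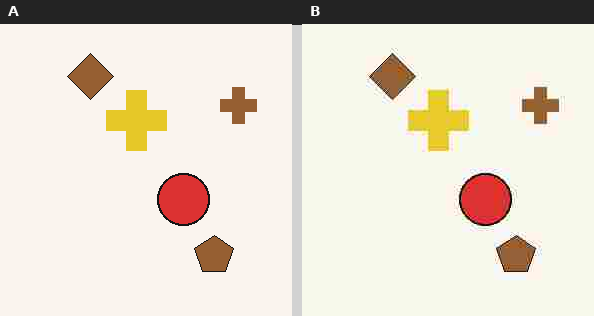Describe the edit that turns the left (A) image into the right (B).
The transformation is: heavily JPEG-compressed with obvious blocking artifacts.

Blocky 8×8 compression artifacts appear around shape edges and the flat background shows ringing — characteristic JPEG degradation.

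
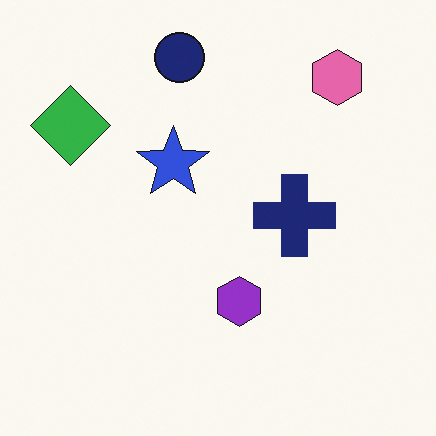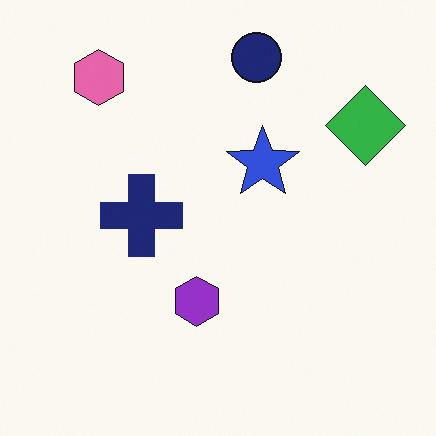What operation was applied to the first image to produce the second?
The transformation is: flipped horizontally (left ↔ right).

The green diamond is in the top-left of the first image and the top-right of the second — shapes on opposite sides of the vertical midline have swapped in a mirror flip.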